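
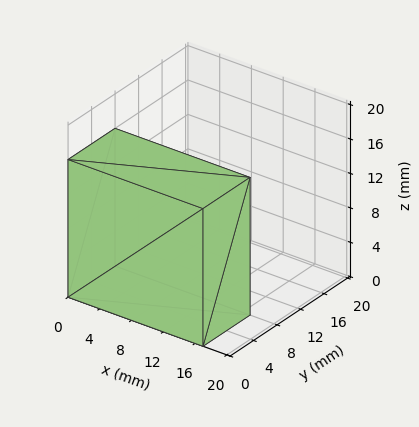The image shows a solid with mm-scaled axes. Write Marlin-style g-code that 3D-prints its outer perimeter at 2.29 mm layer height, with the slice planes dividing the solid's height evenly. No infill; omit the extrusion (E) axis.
Reading the render: the shape is a rectangular box, roughly 17 × 8 mm footprint and 16 mm tall (dimensions read to the nearest mm from the axis ticks). For the g-code, the solid's height is divided into equal slices at the stated Δz and each level perimeter traced with G1 moves after a G0 lift.

; perimeter-only toolpath
G21 ; units = mm
G90 ; absolute positioning
G28 ; home
; layer 1
G0 Z2.29
G0 X0.00 Y0.00
G1 X17.00 Y0.00
G1 X17.00 Y8.00
G1 X0.00 Y8.00
G1 X0.00 Y0.00
; layer 2
G0 Z4.57
G0 X0.00 Y0.00
G1 X17.00 Y0.00
G1 X17.00 Y8.00
G1 X0.00 Y8.00
G1 X0.00 Y0.00
; layer 3
G0 Z6.86
G0 X0.00 Y0.00
G1 X17.00 Y0.00
G1 X17.00 Y8.00
G1 X0.00 Y8.00
G1 X0.00 Y0.00
; layer 4
G0 Z9.14
G0 X0.00 Y0.00
G1 X17.00 Y0.00
G1 X17.00 Y8.00
G1 X0.00 Y8.00
G1 X0.00 Y0.00
; layer 5
G0 Z11.43
G0 X0.00 Y0.00
G1 X17.00 Y0.00
G1 X17.00 Y8.00
G1 X0.00 Y8.00
G1 X0.00 Y0.00
; layer 6
G0 Z13.71
G0 X0.00 Y0.00
G1 X17.00 Y0.00
G1 X17.00 Y8.00
G1 X0.00 Y8.00
G1 X0.00 Y0.00
; layer 7
G0 Z16.00
G0 X0.00 Y0.00
G1 X17.00 Y0.00
G1 X17.00 Y8.00
G1 X0.00 Y8.00
G1 X0.00 Y0.00
M2 ; end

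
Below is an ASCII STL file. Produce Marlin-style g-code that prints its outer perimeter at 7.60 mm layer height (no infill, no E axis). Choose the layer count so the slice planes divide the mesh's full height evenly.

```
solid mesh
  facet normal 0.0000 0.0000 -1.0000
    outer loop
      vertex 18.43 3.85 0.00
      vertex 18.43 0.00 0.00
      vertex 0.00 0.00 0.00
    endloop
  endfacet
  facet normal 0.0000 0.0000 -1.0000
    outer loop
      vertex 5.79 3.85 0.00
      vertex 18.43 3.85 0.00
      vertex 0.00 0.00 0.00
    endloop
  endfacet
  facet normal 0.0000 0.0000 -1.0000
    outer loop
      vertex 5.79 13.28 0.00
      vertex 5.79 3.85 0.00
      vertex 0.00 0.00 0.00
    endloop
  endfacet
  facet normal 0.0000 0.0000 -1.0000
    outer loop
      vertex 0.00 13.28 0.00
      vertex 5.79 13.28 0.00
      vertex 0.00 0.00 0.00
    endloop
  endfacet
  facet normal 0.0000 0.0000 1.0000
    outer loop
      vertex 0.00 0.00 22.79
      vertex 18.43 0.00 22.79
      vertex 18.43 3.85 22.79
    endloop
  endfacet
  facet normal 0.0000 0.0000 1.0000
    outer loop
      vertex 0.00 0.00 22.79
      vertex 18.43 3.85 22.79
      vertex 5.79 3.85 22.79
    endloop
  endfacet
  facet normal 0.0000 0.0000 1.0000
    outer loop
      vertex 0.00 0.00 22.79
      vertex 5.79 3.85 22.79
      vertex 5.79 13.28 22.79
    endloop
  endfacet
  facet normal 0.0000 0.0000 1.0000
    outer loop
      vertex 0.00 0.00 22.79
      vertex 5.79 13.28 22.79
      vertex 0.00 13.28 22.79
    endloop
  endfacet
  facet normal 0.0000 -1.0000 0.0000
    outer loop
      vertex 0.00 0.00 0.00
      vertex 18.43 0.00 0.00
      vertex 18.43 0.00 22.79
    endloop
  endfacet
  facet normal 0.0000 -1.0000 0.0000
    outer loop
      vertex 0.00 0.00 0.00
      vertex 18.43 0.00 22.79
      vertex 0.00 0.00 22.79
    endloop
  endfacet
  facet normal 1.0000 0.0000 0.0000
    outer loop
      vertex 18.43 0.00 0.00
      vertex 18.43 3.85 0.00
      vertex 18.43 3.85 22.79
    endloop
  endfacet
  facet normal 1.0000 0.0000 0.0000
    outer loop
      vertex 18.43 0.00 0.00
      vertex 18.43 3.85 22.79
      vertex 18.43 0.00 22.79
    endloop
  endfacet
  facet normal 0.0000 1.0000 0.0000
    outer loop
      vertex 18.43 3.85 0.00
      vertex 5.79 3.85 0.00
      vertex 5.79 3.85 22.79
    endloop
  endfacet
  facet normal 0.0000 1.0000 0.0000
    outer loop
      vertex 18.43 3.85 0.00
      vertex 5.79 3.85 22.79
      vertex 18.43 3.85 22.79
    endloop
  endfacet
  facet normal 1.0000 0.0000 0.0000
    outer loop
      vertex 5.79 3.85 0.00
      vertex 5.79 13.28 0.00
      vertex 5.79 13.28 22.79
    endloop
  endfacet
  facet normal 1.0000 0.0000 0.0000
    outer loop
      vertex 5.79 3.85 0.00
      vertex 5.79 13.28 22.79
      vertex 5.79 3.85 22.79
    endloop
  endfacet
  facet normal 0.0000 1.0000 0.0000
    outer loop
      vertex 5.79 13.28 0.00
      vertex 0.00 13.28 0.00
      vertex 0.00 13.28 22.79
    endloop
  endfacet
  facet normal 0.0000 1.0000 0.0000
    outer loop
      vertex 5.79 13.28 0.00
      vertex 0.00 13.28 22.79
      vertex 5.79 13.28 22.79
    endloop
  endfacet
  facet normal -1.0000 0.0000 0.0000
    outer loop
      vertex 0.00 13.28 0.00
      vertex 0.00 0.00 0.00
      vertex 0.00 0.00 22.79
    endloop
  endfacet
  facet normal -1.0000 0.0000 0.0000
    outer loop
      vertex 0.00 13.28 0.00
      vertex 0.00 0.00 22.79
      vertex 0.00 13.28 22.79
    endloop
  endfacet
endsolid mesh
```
; perimeter-only toolpath
G21 ; units = mm
G90 ; absolute positioning
G28 ; home
; layer 1
G0 Z7.60
G0 X0.00 Y0.00
G1 X18.43 Y0.00
G1 X18.43 Y3.85
G1 X5.79 Y3.85
G1 X5.79 Y13.28
G1 X0.00 Y13.28
G1 X0.00 Y0.00
; layer 2
G0 Z15.19
G0 X0.00 Y0.00
G1 X18.43 Y0.00
G1 X18.43 Y3.85
G1 X5.79 Y3.85
G1 X5.79 Y13.28
G1 X0.00 Y13.28
G1 X0.00 Y0.00
; layer 3
G0 Z22.79
G0 X0.00 Y0.00
G1 X18.43 Y0.00
G1 X18.43 Y3.85
G1 X5.79 Y3.85
G1 X5.79 Y13.28
G1 X0.00 Y13.28
G1 X0.00 Y0.00
M2 ; end

The solid is an L-shaped prism: outer 18.4 × 13.3 mm, arm thicknesses ≈ 3.85 mm (horizontal) and 5.79 mm (vertical), extruded 22.8 mm in z. Slicing at Δz = 7.60 mm — 3 equal slices spanning the solid's height, so layer i sits at z = i·h/3 — gives 3 non-empty perimeters. Each is a 6-segment closed polygon; G0 lifts to the layer z and rapids to the start vertex, then G1 traces the edges.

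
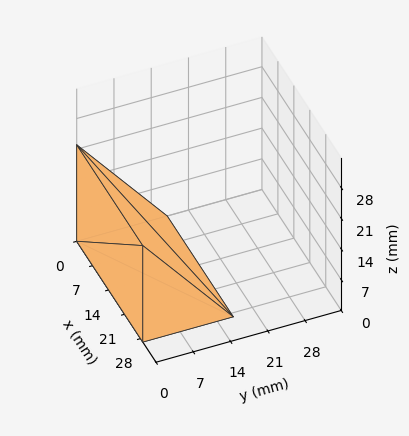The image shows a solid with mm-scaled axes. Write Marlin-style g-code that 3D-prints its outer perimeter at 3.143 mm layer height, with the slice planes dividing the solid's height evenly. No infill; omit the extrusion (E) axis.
Reading the render: the shape is a wedge (ramp): 29 × 17 mm base, rising to 22 mm along the y=0 edge and sloping linearly to z=0 at y=17 (dimensions read to the nearest mm from the axis ticks). For the g-code, the solid's height is divided into equal slices at the stated Δz and each level perimeter traced with G1 moves after a G0 lift.

; perimeter-only toolpath
G21 ; units = mm
G90 ; absolute positioning
G28 ; home
; layer 1
G0 Z3.143
G0 X0.000 Y0.000
G1 X29.000 Y0.000
G1 X29.000 Y14.571
G1 X0.000 Y14.571
G1 X0.000 Y0.000
; layer 2
G0 Z6.286
G0 X0.000 Y0.000
G1 X29.000 Y0.000
G1 X29.000 Y12.143
G1 X0.000 Y12.143
G1 X0.000 Y0.000
; layer 3
G0 Z9.429
G0 X0.000 Y0.000
G1 X29.000 Y0.000
G1 X29.000 Y9.714
G1 X0.000 Y9.714
G1 X0.000 Y0.000
; layer 4
G0 Z12.571
G0 X0.000 Y0.000
G1 X29.000 Y0.000
G1 X29.000 Y7.286
G1 X0.000 Y7.286
G1 X0.000 Y0.000
; layer 5
G0 Z15.714
G0 X0.000 Y0.000
G1 X29.000 Y0.000
G1 X29.000 Y4.857
G1 X0.000 Y4.857
G1 X0.000 Y0.000
; layer 6
G0 Z18.857
G0 X0.000 Y0.000
G1 X29.000 Y0.000
G1 X29.000 Y2.429
G1 X0.000 Y2.429
G1 X0.000 Y0.000
M2 ; end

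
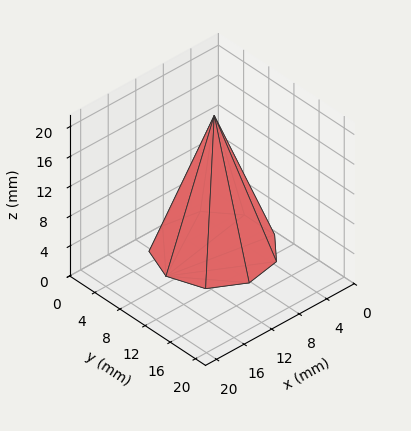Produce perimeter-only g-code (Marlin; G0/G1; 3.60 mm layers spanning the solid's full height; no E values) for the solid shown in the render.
Reading the render: the shape is a regular 9-sided pyramid, base circumscribed radius ≈ 7 mm, apex at z ≈ 18 mm (dimensions read to the nearest mm from the axis ticks). For the g-code, the solid's height is divided into equal slices at the stated Δz and each level perimeter traced with G1 moves after a G0 lift.

; perimeter-only toolpath
G21 ; units = mm
G90 ; absolute positioning
G28 ; home
; layer 1
G0 Z3.60
G0 X12.60 Y7.00
G1 X11.29 Y10.60
G1 X7.98 Y12.51
G1 X4.20 Y11.85
G1 X1.74 Y8.91
G1 X1.74 Y5.09
G1 X4.20 Y2.15
G1 X7.98 Y1.49
G1 X11.29 Y3.40
G1 X12.60 Y7.00
; layer 2
G0 Z7.20
G0 X11.20 Y7.00
G1 X10.22 Y9.70
G1 X7.73 Y11.13
G1 X4.90 Y10.64
G1 X3.05 Y8.43
G1 X3.05 Y5.57
G1 X4.90 Y3.36
G1 X7.73 Y2.87
G1 X10.22 Y4.30
G1 X11.20 Y7.00
; layer 3
G0 Z10.80
G0 X9.80 Y7.00
G1 X9.14 Y8.80
G1 X7.49 Y9.76
G1 X5.60 Y9.42
G1 X4.37 Y7.96
G1 X4.37 Y6.04
G1 X5.60 Y4.58
G1 X7.49 Y4.24
G1 X9.14 Y5.20
G1 X9.80 Y7.00
; layer 4
G0 Z14.40
G0 X8.40 Y7.00
G1 X8.07 Y7.90
G1 X7.24 Y8.38
G1 X6.30 Y8.21
G1 X5.68 Y7.48
G1 X5.68 Y6.52
G1 X6.30 Y5.79
G1 X7.24 Y5.62
G1 X8.07 Y6.10
G1 X8.40 Y7.00
M2 ; end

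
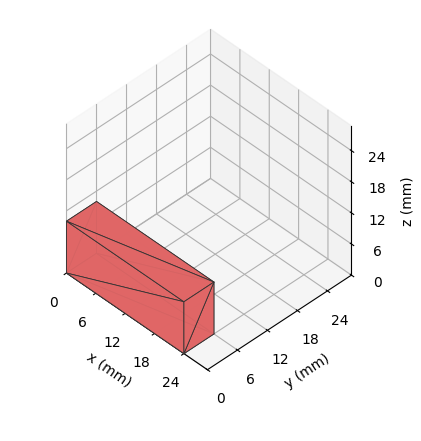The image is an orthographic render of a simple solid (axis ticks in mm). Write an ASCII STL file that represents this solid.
Reading the render: the shape is a rectangular box, roughly 24 × 6 mm footprint and 10 mm tall (dimensions read to the nearest mm from the axis ticks). For the STL, each face is triangulated and given an outward normal.

solid part
  facet normal 0.0000 0.0000 -1.0000
    outer loop
      vertex 24.0 6.0 0.0
      vertex 24.0 0.0 0.0
      vertex 0.0 0.0 0.0
    endloop
  endfacet
  facet normal 0.0000 0.0000 -1.0000
    outer loop
      vertex 0.0 6.0 0.0
      vertex 24.0 6.0 0.0
      vertex 0.0 0.0 0.0
    endloop
  endfacet
  facet normal 0.0000 0.0000 1.0000
    outer loop
      vertex 0.0 0.0 10.0
      vertex 24.0 0.0 10.0
      vertex 24.0 6.0 10.0
    endloop
  endfacet
  facet normal 0.0000 0.0000 1.0000
    outer loop
      vertex 0.0 0.0 10.0
      vertex 24.0 6.0 10.0
      vertex 0.0 6.0 10.0
    endloop
  endfacet
  facet normal 0.0000 -1.0000 0.0000
    outer loop
      vertex 0.0 0.0 0.0
      vertex 24.0 0.0 0.0
      vertex 24.0 0.0 10.0
    endloop
  endfacet
  facet normal 0.0000 -1.0000 0.0000
    outer loop
      vertex 0.0 0.0 0.0
      vertex 24.0 0.0 10.0
      vertex 0.0 0.0 10.0
    endloop
  endfacet
  facet normal 0.0000 1.0000 0.0000
    outer loop
      vertex 24.0 6.0 10.0
      vertex 24.0 6.0 0.0
      vertex 0.0 6.0 0.0
    endloop
  endfacet
  facet normal 0.0000 1.0000 0.0000
    outer loop
      vertex 0.0 6.0 10.0
      vertex 24.0 6.0 10.0
      vertex 0.0 6.0 0.0
    endloop
  endfacet
  facet normal -1.0000 0.0000 0.0000
    outer loop
      vertex 0.0 6.0 10.0
      vertex 0.0 6.0 0.0
      vertex 0.0 0.0 0.0
    endloop
  endfacet
  facet normal -1.0000 0.0000 0.0000
    outer loop
      vertex 0.0 0.0 10.0
      vertex 0.0 6.0 10.0
      vertex 0.0 0.0 0.0
    endloop
  endfacet
  facet normal 1.0000 0.0000 0.0000
    outer loop
      vertex 24.0 0.0 0.0
      vertex 24.0 6.0 0.0
      vertex 24.0 6.0 10.0
    endloop
  endfacet
  facet normal 1.0000 0.0000 0.0000
    outer loop
      vertex 24.0 0.0 0.0
      vertex 24.0 6.0 10.0
      vertex 24.0 0.0 10.0
    endloop
  endfacet
endsolid part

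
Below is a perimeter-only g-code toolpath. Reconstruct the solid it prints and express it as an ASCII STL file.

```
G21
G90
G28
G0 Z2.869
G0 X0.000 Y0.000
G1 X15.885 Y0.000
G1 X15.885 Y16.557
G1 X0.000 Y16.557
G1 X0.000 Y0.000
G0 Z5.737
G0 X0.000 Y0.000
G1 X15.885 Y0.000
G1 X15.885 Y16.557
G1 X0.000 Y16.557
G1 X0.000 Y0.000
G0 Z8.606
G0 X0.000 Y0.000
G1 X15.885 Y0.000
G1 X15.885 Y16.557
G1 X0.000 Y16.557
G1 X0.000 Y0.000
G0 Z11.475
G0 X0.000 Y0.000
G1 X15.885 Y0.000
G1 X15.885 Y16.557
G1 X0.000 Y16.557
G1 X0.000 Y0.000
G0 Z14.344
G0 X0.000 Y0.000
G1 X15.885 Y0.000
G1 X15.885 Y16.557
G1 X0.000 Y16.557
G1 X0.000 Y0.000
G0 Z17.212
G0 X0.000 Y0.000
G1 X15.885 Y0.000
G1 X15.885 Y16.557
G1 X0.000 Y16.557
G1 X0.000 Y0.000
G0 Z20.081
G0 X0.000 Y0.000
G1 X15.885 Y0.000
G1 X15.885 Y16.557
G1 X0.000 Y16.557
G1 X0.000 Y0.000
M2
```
solid part
  facet normal 0.0000 0.0000 -1.0000
    outer loop
      vertex 15.885 16.557 0.000
      vertex 15.885 0.000 0.000
      vertex 0.000 0.000 0.000
    endloop
  endfacet
  facet normal 0.0000 0.0000 -1.0000
    outer loop
      vertex 0.000 16.557 0.000
      vertex 15.885 16.557 0.000
      vertex 0.000 0.000 0.000
    endloop
  endfacet
  facet normal 0.0000 0.0000 1.0000
    outer loop
      vertex 0.000 0.000 20.081
      vertex 15.885 0.000 20.081
      vertex 15.885 16.557 20.081
    endloop
  endfacet
  facet normal 0.0000 0.0000 1.0000
    outer loop
      vertex 0.000 0.000 20.081
      vertex 15.885 16.557 20.081
      vertex 0.000 16.557 20.081
    endloop
  endfacet
  facet normal 0.0000 -1.0000 0.0000
    outer loop
      vertex 0.000 0.000 0.000
      vertex 15.885 0.000 0.000
      vertex 15.885 0.000 20.081
    endloop
  endfacet
  facet normal 0.0000 -1.0000 0.0000
    outer loop
      vertex 0.000 0.000 0.000
      vertex 15.885 0.000 20.081
      vertex 0.000 0.000 20.081
    endloop
  endfacet
  facet normal 0.0000 1.0000 0.0000
    outer loop
      vertex 15.885 16.557 20.081
      vertex 15.885 16.557 0.000
      vertex 0.000 16.557 0.000
    endloop
  endfacet
  facet normal 0.0000 1.0000 0.0000
    outer loop
      vertex 0.000 16.557 20.081
      vertex 15.885 16.557 20.081
      vertex 0.000 16.557 0.000
    endloop
  endfacet
  facet normal -1.0000 0.0000 0.0000
    outer loop
      vertex 0.000 16.557 20.081
      vertex 0.000 16.557 0.000
      vertex 0.000 0.000 0.000
    endloop
  endfacet
  facet normal -1.0000 0.0000 0.0000
    outer loop
      vertex 0.000 0.000 20.081
      vertex 0.000 16.557 20.081
      vertex 0.000 0.000 0.000
    endloop
  endfacet
  facet normal 1.0000 0.0000 0.0000
    outer loop
      vertex 15.885 0.000 0.000
      vertex 15.885 16.557 0.000
      vertex 15.885 16.557 20.081
    endloop
  endfacet
  facet normal 1.0000 0.0000 0.0000
    outer loop
      vertex 15.885 0.000 0.000
      vertex 15.885 16.557 20.081
      vertex 15.885 0.000 20.081
    endloop
  endfacet
endsolid part

The G0 Z moves step by Δz≈2.869 mm. Every layer's G1 loop is the same polygon, so the solid is a straight extrusion of it from z=0 to z≈20.1. Closing with flat bottom and top caps and triangulating gives 12 facets — a rectangular box, roughly 15.9 × 16.6 mm footprint and 20.1 mm tall.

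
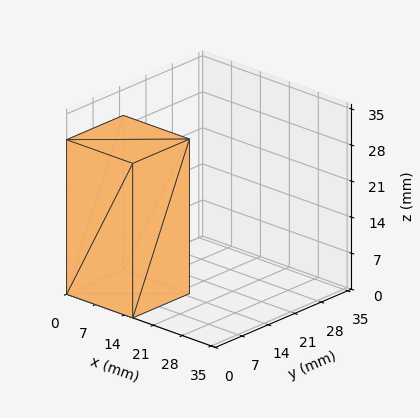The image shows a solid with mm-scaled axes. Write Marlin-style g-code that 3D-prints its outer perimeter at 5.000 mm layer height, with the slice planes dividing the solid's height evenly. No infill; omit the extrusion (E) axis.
Reading the render: the shape is a rectangular box, roughly 16 × 15 mm footprint and 30 mm tall (dimensions read to the nearest mm from the axis ticks). For the g-code, the solid's height is divided into equal slices at the stated Δz and each level perimeter traced with G1 moves after a G0 lift.

; perimeter-only toolpath
G21 ; units = mm
G90 ; absolute positioning
G28 ; home
; layer 1
G0 Z5.000
G0 X0.000 Y0.000
G1 X16.000 Y0.000
G1 X16.000 Y15.000
G1 X0.000 Y15.000
G1 X0.000 Y0.000
; layer 2
G0 Z10.000
G0 X0.000 Y0.000
G1 X16.000 Y0.000
G1 X16.000 Y15.000
G1 X0.000 Y15.000
G1 X0.000 Y0.000
; layer 3
G0 Z15.000
G0 X0.000 Y0.000
G1 X16.000 Y0.000
G1 X16.000 Y15.000
G1 X0.000 Y15.000
G1 X0.000 Y0.000
; layer 4
G0 Z20.000
G0 X0.000 Y0.000
G1 X16.000 Y0.000
G1 X16.000 Y15.000
G1 X0.000 Y15.000
G1 X0.000 Y0.000
; layer 5
G0 Z25.000
G0 X0.000 Y0.000
G1 X16.000 Y0.000
G1 X16.000 Y15.000
G1 X0.000 Y15.000
G1 X0.000 Y0.000
; layer 6
G0 Z30.000
G0 X0.000 Y0.000
G1 X16.000 Y0.000
G1 X16.000 Y15.000
G1 X0.000 Y15.000
G1 X0.000 Y0.000
M2 ; end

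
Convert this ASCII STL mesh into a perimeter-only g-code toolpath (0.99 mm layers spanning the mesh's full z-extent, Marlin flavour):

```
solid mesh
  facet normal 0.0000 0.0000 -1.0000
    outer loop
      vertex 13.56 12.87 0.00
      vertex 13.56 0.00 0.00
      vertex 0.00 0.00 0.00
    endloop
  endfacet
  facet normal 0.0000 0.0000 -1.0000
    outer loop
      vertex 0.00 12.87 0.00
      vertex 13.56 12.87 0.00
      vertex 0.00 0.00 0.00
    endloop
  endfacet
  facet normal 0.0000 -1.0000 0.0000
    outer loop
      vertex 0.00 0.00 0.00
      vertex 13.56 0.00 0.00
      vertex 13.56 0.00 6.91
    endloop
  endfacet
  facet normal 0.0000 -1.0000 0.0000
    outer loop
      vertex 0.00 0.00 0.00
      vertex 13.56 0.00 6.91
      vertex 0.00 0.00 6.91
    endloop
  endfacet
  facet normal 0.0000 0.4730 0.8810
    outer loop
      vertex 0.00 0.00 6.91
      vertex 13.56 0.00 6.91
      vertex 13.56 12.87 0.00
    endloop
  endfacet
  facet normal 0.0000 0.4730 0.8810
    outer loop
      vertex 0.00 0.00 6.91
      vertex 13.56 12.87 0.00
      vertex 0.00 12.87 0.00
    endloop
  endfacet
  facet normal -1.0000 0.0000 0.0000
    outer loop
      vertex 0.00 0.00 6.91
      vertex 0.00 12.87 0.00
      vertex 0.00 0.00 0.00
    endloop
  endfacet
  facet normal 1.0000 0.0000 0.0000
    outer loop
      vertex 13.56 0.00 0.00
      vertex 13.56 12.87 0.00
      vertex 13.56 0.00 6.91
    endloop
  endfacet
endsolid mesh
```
; perimeter-only toolpath
G21 ; units = mm
G90 ; absolute positioning
G28 ; home
; layer 1
G0 Z0.99
G0 X0.00 Y0.00
G1 X13.56 Y0.00
G1 X13.56 Y11.03
G1 X0.00 Y11.03
G1 X0.00 Y0.00
; layer 2
G0 Z1.97
G0 X0.00 Y0.00
G1 X13.56 Y0.00
G1 X13.56 Y9.19
G1 X0.00 Y9.19
G1 X0.00 Y0.00
; layer 3
G0 Z2.96
G0 X0.00 Y0.00
G1 X13.56 Y0.00
G1 X13.56 Y7.35
G1 X0.00 Y7.35
G1 X0.00 Y0.00
; layer 4
G0 Z3.95
G0 X0.00 Y0.00
G1 X13.56 Y0.00
G1 X13.56 Y5.52
G1 X0.00 Y5.52
G1 X0.00 Y0.00
; layer 5
G0 Z4.94
G0 X0.00 Y0.00
G1 X13.56 Y0.00
G1 X13.56 Y3.68
G1 X0.00 Y3.68
G1 X0.00 Y0.00
; layer 6
G0 Z5.92
G0 X0.00 Y0.00
G1 X13.56 Y0.00
G1 X13.56 Y1.84
G1 X0.00 Y1.84
G1 X0.00 Y0.00
M2 ; end

The solid is a wedge (ramp): 13.6 × 12.9 mm base, rising to 6.91 mm along the y=0 edge and sloping linearly to z=0 at y=12.9. Slicing at Δz = 0.99 mm — 7 equal slices spanning the solid's height, so layer i sits at z = i·h/7 — gives 6 non-empty perimeters. Each is a 4-segment closed polygon; G0 lifts to the layer z and rapids to the start vertex, then G1 traces the edges. The cross-section shrinks linearly with z (the slice at the apex is degenerate and omitted).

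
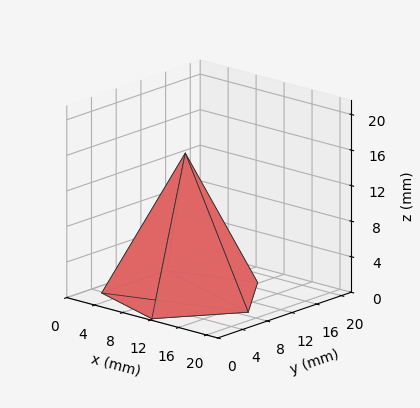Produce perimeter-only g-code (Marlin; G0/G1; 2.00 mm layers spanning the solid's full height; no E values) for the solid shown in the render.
Reading the render: the shape is a regular 5-sided pyramid, base circumscribed radius ≈ 9 mm, apex at z ≈ 16 mm (dimensions read to the nearest mm from the axis ticks). For the g-code, the solid's height is divided into equal slices at the stated Δz and each level perimeter traced with G1 moves after a G0 lift.

; perimeter-only toolpath
G21 ; units = mm
G90 ; absolute positioning
G28 ; home
; layer 1
G0 Z2.00
G0 X16.88 Y9.00
G1 X11.43 Y16.49
G1 X2.63 Y13.63
G1 X2.63 Y4.37
G1 X11.43 Y1.51
G1 X16.88 Y9.00
; layer 2
G0 Z4.00
G0 X15.75 Y9.00
G1 X11.08 Y15.42
G1 X3.54 Y12.97
G1 X3.54 Y5.03
G1 X11.08 Y2.58
G1 X15.75 Y9.00
; layer 3
G0 Z6.00
G0 X14.62 Y9.00
G1 X10.74 Y14.35
G1 X4.45 Y12.31
G1 X4.45 Y5.69
G1 X10.74 Y3.65
G1 X14.62 Y9.00
; layer 4
G0 Z8.00
G0 X13.50 Y9.00
G1 X10.39 Y13.28
G1 X5.36 Y11.64
G1 X5.36 Y6.36
G1 X10.39 Y4.72
G1 X13.50 Y9.00
; layer 5
G0 Z10.00
G0 X12.38 Y9.00
G1 X10.04 Y12.21
G1 X6.27 Y10.98
G1 X6.27 Y7.02
G1 X10.04 Y5.79
G1 X12.38 Y9.00
; layer 6
G0 Z12.00
G0 X11.25 Y9.00
G1 X9.70 Y11.14
G1 X7.18 Y10.32
G1 X7.18 Y7.68
G1 X9.70 Y6.86
G1 X11.25 Y9.00
; layer 7
G0 Z14.00
G0 X10.12 Y9.00
G1 X9.35 Y10.07
G1 X8.09 Y9.66
G1 X8.09 Y8.34
G1 X9.35 Y7.93
G1 X10.12 Y9.00
M2 ; end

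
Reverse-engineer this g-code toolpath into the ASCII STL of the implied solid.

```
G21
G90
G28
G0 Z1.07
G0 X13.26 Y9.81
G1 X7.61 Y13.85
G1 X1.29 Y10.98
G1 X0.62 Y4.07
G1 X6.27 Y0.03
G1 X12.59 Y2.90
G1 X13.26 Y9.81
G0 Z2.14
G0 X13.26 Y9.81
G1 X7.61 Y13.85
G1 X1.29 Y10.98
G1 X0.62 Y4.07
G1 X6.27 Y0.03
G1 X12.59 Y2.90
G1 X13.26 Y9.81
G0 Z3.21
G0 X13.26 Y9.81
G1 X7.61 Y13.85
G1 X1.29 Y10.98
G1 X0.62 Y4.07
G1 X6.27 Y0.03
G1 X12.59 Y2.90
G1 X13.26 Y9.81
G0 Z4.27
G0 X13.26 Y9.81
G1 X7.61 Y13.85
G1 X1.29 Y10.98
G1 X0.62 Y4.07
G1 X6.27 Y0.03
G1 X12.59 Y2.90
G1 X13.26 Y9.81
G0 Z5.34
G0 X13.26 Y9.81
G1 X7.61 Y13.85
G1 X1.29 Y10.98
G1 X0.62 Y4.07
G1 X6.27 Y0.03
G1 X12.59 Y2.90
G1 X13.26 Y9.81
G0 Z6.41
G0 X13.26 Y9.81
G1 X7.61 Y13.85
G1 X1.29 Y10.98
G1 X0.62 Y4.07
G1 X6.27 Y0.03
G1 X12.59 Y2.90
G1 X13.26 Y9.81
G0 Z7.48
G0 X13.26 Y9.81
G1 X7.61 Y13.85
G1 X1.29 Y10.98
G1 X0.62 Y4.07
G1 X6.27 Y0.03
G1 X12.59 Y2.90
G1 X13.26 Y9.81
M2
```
solid part
  facet normal 0.0000 0.0000 -1.0000
    outer loop
      vertex 1.29 10.98 0.00
      vertex 7.61 13.85 0.00
      vertex 13.26 9.81 0.00
    endloop
  endfacet
  facet normal 0.0000 0.0000 -1.0000
    outer loop
      vertex 0.62 4.07 0.00
      vertex 1.29 10.98 0.00
      vertex 13.26 9.81 0.00
    endloop
  endfacet
  facet normal 0.0000 0.0000 -1.0000
    outer loop
      vertex 6.27 0.03 0.00
      vertex 0.62 4.07 0.00
      vertex 13.26 9.81 0.00
    endloop
  endfacet
  facet normal 0.0000 0.0000 -1.0000
    outer loop
      vertex 12.59 2.90 0.00
      vertex 6.27 0.03 0.00
      vertex 13.26 9.81 0.00
    endloop
  endfacet
  facet normal 0.0000 0.0000 1.0000
    outer loop
      vertex 13.26 9.81 7.48
      vertex 7.61 13.85 7.48
      vertex 1.29 10.98 7.48
    endloop
  endfacet
  facet normal 0.0000 0.0000 1.0000
    outer loop
      vertex 13.26 9.81 7.48
      vertex 1.29 10.98 7.48
      vertex 0.62 4.07 7.48
    endloop
  endfacet
  facet normal 0.0000 0.0000 1.0000
    outer loop
      vertex 13.26 9.81 7.48
      vertex 0.62 4.07 7.48
      vertex 6.27 0.03 7.48
    endloop
  endfacet
  facet normal 0.0000 0.0000 1.0000
    outer loop
      vertex 13.26 9.81 7.48
      vertex 6.27 0.03 7.48
      vertex 12.59 2.90 7.48
    endloop
  endfacet
  facet normal 0.5816 0.8134 0.0000
    outer loop
      vertex 13.26 9.81 0.00
      vertex 7.61 13.85 0.00
      vertex 7.61 13.85 7.48
    endloop
  endfacet
  facet normal 0.5816 0.8134 0.0000
    outer loop
      vertex 13.26 9.81 0.00
      vertex 7.61 13.85 7.48
      vertex 13.26 9.81 7.48
    endloop
  endfacet
  facet normal -0.4135 0.9105 0.0000
    outer loop
      vertex 7.61 13.85 0.00
      vertex 1.29 10.98 0.00
      vertex 1.29 10.98 7.48
    endloop
  endfacet
  facet normal -0.4135 0.9105 0.0000
    outer loop
      vertex 7.61 13.85 0.00
      vertex 1.29 10.98 7.48
      vertex 7.61 13.85 7.48
    endloop
  endfacet
  facet normal -0.9953 0.0965 0.0000
    outer loop
      vertex 1.29 10.98 0.00
      vertex 0.62 4.07 0.00
      vertex 0.62 4.07 7.48
    endloop
  endfacet
  facet normal -0.9953 0.0965 0.0000
    outer loop
      vertex 1.29 10.98 0.00
      vertex 0.62 4.07 7.48
      vertex 1.29 10.98 7.48
    endloop
  endfacet
  facet normal -0.5816 -0.8134 0.0000
    outer loop
      vertex 0.62 4.07 0.00
      vertex 6.27 0.03 0.00
      vertex 6.27 0.03 7.48
    endloop
  endfacet
  facet normal -0.5816 -0.8134 0.0000
    outer loop
      vertex 0.62 4.07 0.00
      vertex 6.27 0.03 7.48
      vertex 0.62 4.07 7.48
    endloop
  endfacet
  facet normal 0.4135 -0.9105 0.0000
    outer loop
      vertex 6.27 0.03 0.00
      vertex 12.59 2.90 0.00
      vertex 12.59 2.90 7.48
    endloop
  endfacet
  facet normal 0.4135 -0.9105 0.0000
    outer loop
      vertex 6.27 0.03 0.00
      vertex 12.59 2.90 7.48
      vertex 6.27 0.03 7.48
    endloop
  endfacet
  facet normal 0.9953 -0.0965 0.0000
    outer loop
      vertex 12.59 2.90 0.00
      vertex 13.26 9.81 0.00
      vertex 13.26 9.81 7.48
    endloop
  endfacet
  facet normal 0.9953 -0.0965 0.0000
    outer loop
      vertex 12.59 2.90 0.00
      vertex 13.26 9.81 7.48
      vertex 12.59 2.90 7.48
    endloop
  endfacet
endsolid part

The G0 Z moves step by Δz≈1.07 mm. Every layer's G1 loop is the same polygon, so the solid is a straight extrusion of it from z=0 to z≈7.48. Closing with flat bottom and top caps and triangulating gives 20 facets — a regular 6-sided prism (a cylinder approximated with 6 flat sides), circumscribed radius ≈ 6.94 mm, height ≈ 7.48 mm.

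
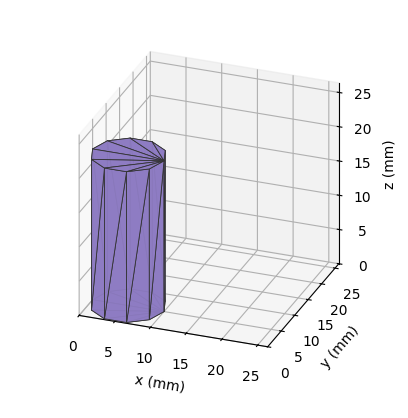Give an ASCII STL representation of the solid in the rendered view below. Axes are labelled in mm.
Reading the render: the shape is a regular 10-sided prism (a cylinder approximated with 10 flat sides), circumscribed radius ≈ 5 mm, height ≈ 22 mm (dimensions read to the nearest mm from the axis ticks). For the STL, each face is triangulated and given an outward normal.

solid part
  facet normal 0.0000 0.0000 -1.0000
    outer loop
      vertex 6.55 9.76 0.00
      vertex 9.05 7.94 0.00
      vertex 10.00 5.00 0.00
    endloop
  endfacet
  facet normal 0.0000 0.0000 -1.0000
    outer loop
      vertex 3.45 9.76 0.00
      vertex 6.55 9.76 0.00
      vertex 10.00 5.00 0.00
    endloop
  endfacet
  facet normal 0.0000 0.0000 -1.0000
    outer loop
      vertex 0.95 7.94 0.00
      vertex 3.45 9.76 0.00
      vertex 10.00 5.00 0.00
    endloop
  endfacet
  facet normal 0.0000 0.0000 -1.0000
    outer loop
      vertex 0.00 5.00 0.00
      vertex 0.95 7.94 0.00
      vertex 10.00 5.00 0.00
    endloop
  endfacet
  facet normal 0.0000 0.0000 -1.0000
    outer loop
      vertex 0.95 2.06 0.00
      vertex 0.00 5.00 0.00
      vertex 10.00 5.00 0.00
    endloop
  endfacet
  facet normal 0.0000 0.0000 -1.0000
    outer loop
      vertex 3.45 0.24 0.00
      vertex 0.95 2.06 0.00
      vertex 10.00 5.00 0.00
    endloop
  endfacet
  facet normal 0.0000 0.0000 -1.0000
    outer loop
      vertex 6.55 0.24 0.00
      vertex 3.45 0.24 0.00
      vertex 10.00 5.00 0.00
    endloop
  endfacet
  facet normal 0.0000 0.0000 -1.0000
    outer loop
      vertex 9.05 2.06 0.00
      vertex 6.55 0.24 0.00
      vertex 10.00 5.00 0.00
    endloop
  endfacet
  facet normal 0.0000 0.0000 1.0000
    outer loop
      vertex 10.00 5.00 22.00
      vertex 9.05 7.94 22.00
      vertex 6.55 9.76 22.00
    endloop
  endfacet
  facet normal 0.0000 0.0000 1.0000
    outer loop
      vertex 10.00 5.00 22.00
      vertex 6.55 9.76 22.00
      vertex 3.45 9.76 22.00
    endloop
  endfacet
  facet normal 0.0000 0.0000 1.0000
    outer loop
      vertex 10.00 5.00 22.00
      vertex 3.45 9.76 22.00
      vertex 0.95 7.94 22.00
    endloop
  endfacet
  facet normal 0.0000 0.0000 1.0000
    outer loop
      vertex 10.00 5.00 22.00
      vertex 0.95 7.94 22.00
      vertex 0.00 5.00 22.00
    endloop
  endfacet
  facet normal 0.0000 0.0000 1.0000
    outer loop
      vertex 10.00 5.00 22.00
      vertex 0.00 5.00 22.00
      vertex 0.95 2.06 22.00
    endloop
  endfacet
  facet normal 0.0000 0.0000 1.0000
    outer loop
      vertex 10.00 5.00 22.00
      vertex 0.95 2.06 22.00
      vertex 3.45 0.24 22.00
    endloop
  endfacet
  facet normal 0.0000 0.0000 1.0000
    outer loop
      vertex 10.00 5.00 22.00
      vertex 3.45 0.24 22.00
      vertex 6.55 0.24 22.00
    endloop
  endfacet
  facet normal 0.0000 0.0000 1.0000
    outer loop
      vertex 10.00 5.00 22.00
      vertex 6.55 0.24 22.00
      vertex 9.05 2.06 22.00
    endloop
  endfacet
  facet normal 0.9516 0.3075 0.0000
    outer loop
      vertex 10.00 5.00 0.00
      vertex 9.05 7.94 0.00
      vertex 9.05 7.94 22.00
    endloop
  endfacet
  facet normal 0.9516 0.3075 0.0000
    outer loop
      vertex 10.00 5.00 0.00
      vertex 9.05 7.94 22.00
      vertex 10.00 5.00 22.00
    endloop
  endfacet
  facet normal 0.5886 0.8085 0.0000
    outer loop
      vertex 9.05 7.94 0.00
      vertex 6.55 9.76 0.00
      vertex 6.55 9.76 22.00
    endloop
  endfacet
  facet normal 0.5886 0.8085 0.0000
    outer loop
      vertex 9.05 7.94 0.00
      vertex 6.55 9.76 22.00
      vertex 9.05 7.94 22.00
    endloop
  endfacet
  facet normal 0.0000 1.0000 0.0000
    outer loop
      vertex 6.55 9.76 0.00
      vertex 3.45 9.76 0.00
      vertex 3.45 9.76 22.00
    endloop
  endfacet
  facet normal 0.0000 1.0000 0.0000
    outer loop
      vertex 6.55 9.76 0.00
      vertex 3.45 9.76 22.00
      vertex 6.55 9.76 22.00
    endloop
  endfacet
  facet normal -0.5886 0.8085 0.0000
    outer loop
      vertex 3.45 9.76 0.00
      vertex 0.95 7.94 0.00
      vertex 0.95 7.94 22.00
    endloop
  endfacet
  facet normal -0.5886 0.8085 0.0000
    outer loop
      vertex 3.45 9.76 0.00
      vertex 0.95 7.94 22.00
      vertex 3.45 9.76 22.00
    endloop
  endfacet
  facet normal -0.9516 0.3075 0.0000
    outer loop
      vertex 0.95 7.94 0.00
      vertex 0.00 5.00 0.00
      vertex 0.00 5.00 22.00
    endloop
  endfacet
  facet normal -0.9516 0.3075 0.0000
    outer loop
      vertex 0.95 7.94 0.00
      vertex 0.00 5.00 22.00
      vertex 0.95 7.94 22.00
    endloop
  endfacet
  facet normal -0.9516 -0.3075 0.0000
    outer loop
      vertex 0.00 5.00 0.00
      vertex 0.95 2.06 0.00
      vertex 0.95 2.06 22.00
    endloop
  endfacet
  facet normal -0.9516 -0.3075 0.0000
    outer loop
      vertex 0.00 5.00 0.00
      vertex 0.95 2.06 22.00
      vertex 0.00 5.00 22.00
    endloop
  endfacet
  facet normal -0.5886 -0.8085 0.0000
    outer loop
      vertex 0.95 2.06 0.00
      vertex 3.45 0.24 0.00
      vertex 3.45 0.24 22.00
    endloop
  endfacet
  facet normal -0.5886 -0.8085 0.0000
    outer loop
      vertex 0.95 2.06 0.00
      vertex 3.45 0.24 22.00
      vertex 0.95 2.06 22.00
    endloop
  endfacet
  facet normal 0.0000 -1.0000 0.0000
    outer loop
      vertex 3.45 0.24 0.00
      vertex 6.55 0.24 0.00
      vertex 6.55 0.24 22.00
    endloop
  endfacet
  facet normal 0.0000 -1.0000 0.0000
    outer loop
      vertex 3.45 0.24 0.00
      vertex 6.55 0.24 22.00
      vertex 3.45 0.24 22.00
    endloop
  endfacet
  facet normal 0.5886 -0.8085 0.0000
    outer loop
      vertex 6.55 0.24 0.00
      vertex 9.05 2.06 0.00
      vertex 9.05 2.06 22.00
    endloop
  endfacet
  facet normal 0.5886 -0.8085 0.0000
    outer loop
      vertex 6.55 0.24 0.00
      vertex 9.05 2.06 22.00
      vertex 6.55 0.24 22.00
    endloop
  endfacet
  facet normal 0.9516 -0.3075 0.0000
    outer loop
      vertex 9.05 2.06 0.00
      vertex 10.00 5.00 0.00
      vertex 10.00 5.00 22.00
    endloop
  endfacet
  facet normal 0.9516 -0.3075 0.0000
    outer loop
      vertex 9.05 2.06 0.00
      vertex 10.00 5.00 22.00
      vertex 9.05 2.06 22.00
    endloop
  endfacet
endsolid part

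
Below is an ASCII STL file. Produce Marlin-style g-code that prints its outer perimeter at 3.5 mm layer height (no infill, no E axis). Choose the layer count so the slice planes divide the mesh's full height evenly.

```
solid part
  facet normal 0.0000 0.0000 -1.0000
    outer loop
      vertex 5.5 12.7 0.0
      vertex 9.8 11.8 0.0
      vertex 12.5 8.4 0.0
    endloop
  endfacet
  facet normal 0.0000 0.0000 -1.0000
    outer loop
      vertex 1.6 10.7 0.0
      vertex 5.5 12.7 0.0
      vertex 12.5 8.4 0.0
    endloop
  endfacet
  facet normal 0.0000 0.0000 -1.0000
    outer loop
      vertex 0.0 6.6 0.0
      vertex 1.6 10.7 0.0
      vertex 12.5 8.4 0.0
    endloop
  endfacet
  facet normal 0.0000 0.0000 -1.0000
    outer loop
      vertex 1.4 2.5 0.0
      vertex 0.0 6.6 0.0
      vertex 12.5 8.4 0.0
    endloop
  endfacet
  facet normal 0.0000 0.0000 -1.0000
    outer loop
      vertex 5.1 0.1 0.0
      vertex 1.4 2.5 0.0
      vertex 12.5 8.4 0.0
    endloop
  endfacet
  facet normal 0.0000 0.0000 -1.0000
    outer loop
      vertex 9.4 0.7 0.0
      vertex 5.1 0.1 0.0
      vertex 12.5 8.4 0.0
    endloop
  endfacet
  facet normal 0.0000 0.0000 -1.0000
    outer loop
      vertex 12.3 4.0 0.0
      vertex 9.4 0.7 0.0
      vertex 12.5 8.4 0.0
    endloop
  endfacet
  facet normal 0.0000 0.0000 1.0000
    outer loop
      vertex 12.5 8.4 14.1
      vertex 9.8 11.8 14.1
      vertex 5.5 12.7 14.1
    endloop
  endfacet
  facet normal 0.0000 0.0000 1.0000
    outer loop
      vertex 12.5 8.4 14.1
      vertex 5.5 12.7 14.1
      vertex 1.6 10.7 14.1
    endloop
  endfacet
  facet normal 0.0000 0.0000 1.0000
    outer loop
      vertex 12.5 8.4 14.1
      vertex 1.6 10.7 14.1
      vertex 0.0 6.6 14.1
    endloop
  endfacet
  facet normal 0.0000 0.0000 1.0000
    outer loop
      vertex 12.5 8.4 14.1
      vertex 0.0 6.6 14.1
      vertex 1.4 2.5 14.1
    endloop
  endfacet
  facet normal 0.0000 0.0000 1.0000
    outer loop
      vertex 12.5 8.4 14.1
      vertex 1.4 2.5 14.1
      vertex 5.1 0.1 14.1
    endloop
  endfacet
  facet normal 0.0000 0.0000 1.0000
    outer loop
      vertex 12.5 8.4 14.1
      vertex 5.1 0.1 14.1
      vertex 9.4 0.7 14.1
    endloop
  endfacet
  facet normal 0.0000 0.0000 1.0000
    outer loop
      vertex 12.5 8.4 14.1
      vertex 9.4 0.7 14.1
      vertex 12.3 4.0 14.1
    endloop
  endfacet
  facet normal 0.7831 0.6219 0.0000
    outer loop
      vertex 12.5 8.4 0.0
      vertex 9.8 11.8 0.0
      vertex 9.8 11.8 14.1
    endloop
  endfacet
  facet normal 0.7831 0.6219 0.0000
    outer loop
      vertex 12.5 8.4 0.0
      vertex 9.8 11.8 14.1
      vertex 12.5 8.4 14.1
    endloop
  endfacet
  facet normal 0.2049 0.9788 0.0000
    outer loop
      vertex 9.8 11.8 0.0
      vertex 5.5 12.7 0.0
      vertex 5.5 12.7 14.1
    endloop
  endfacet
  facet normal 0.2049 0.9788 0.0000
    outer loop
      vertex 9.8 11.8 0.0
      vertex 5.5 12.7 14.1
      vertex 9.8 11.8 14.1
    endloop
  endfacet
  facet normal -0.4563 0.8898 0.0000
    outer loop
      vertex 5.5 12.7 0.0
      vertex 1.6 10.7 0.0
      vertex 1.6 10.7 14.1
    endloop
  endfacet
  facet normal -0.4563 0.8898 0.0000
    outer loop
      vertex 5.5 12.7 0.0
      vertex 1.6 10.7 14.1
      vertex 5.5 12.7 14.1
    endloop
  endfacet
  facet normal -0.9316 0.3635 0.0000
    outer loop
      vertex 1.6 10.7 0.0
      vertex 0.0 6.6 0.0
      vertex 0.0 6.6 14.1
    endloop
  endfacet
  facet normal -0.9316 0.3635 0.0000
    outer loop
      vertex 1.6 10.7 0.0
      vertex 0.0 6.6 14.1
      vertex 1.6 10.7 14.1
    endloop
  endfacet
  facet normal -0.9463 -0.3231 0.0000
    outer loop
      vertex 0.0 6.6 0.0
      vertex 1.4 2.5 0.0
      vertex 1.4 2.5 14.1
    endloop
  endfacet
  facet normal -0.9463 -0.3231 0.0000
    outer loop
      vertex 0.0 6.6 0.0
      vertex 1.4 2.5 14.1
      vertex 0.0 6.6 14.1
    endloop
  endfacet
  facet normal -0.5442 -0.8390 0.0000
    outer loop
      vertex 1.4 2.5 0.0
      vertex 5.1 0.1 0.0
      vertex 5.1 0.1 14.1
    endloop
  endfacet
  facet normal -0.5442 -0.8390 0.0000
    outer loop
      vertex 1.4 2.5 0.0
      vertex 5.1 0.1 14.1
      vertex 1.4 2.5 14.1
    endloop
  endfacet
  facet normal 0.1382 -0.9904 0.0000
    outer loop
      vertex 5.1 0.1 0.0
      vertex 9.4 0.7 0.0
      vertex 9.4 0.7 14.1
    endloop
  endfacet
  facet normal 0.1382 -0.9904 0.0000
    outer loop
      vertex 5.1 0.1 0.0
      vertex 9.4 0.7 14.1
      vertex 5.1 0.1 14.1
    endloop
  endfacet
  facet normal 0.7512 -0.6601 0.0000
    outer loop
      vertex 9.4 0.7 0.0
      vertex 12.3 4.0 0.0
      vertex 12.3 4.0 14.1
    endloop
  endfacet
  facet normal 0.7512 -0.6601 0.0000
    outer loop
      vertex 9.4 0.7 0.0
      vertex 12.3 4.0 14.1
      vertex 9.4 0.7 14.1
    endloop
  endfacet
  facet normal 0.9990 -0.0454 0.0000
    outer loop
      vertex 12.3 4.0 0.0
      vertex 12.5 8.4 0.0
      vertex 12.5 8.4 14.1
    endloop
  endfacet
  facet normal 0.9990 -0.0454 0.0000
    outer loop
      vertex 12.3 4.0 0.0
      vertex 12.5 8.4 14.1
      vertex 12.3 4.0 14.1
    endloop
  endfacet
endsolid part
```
; perimeter-only toolpath
G21 ; units = mm
G90 ; absolute positioning
G28 ; home
; layer 1
G0 Z3.5
G0 X12.5 Y8.4
G1 X9.8 Y11.8
G1 X5.5 Y12.7
G1 X1.6 Y10.7
G1 X0.0 Y6.6
G1 X1.4 Y2.5
G1 X5.1 Y0.1
G1 X9.4 Y0.7
G1 X12.3 Y4.0
G1 X12.5 Y8.4
; layer 2
G0 Z7.0
G0 X12.5 Y8.4
G1 X9.8 Y11.8
G1 X5.5 Y12.7
G1 X1.6 Y10.7
G1 X0.0 Y6.6
G1 X1.4 Y2.5
G1 X5.1 Y0.1
G1 X9.4 Y0.7
G1 X12.3 Y4.0
G1 X12.5 Y8.4
; layer 3
G0 Z10.6
G0 X12.5 Y8.4
G1 X9.8 Y11.8
G1 X5.5 Y12.7
G1 X1.6 Y10.7
G1 X0.0 Y6.6
G1 X1.4 Y2.5
G1 X5.1 Y0.1
G1 X9.4 Y0.7
G1 X12.3 Y4.0
G1 X12.5 Y8.4
; layer 4
G0 Z14.1
G0 X12.5 Y8.4
G1 X9.8 Y11.8
G1 X5.5 Y12.7
G1 X1.6 Y10.7
G1 X0.0 Y6.6
G1 X1.4 Y2.5
G1 X5.1 Y0.1
G1 X9.4 Y0.7
G1 X12.3 Y4.0
G1 X12.5 Y8.4
M2 ; end

The solid is a regular 9-sided prism (a cylinder approximated with 9 flat sides), circumscribed radius ≈ 6.4 mm, height ≈ 14.1 mm. Slicing at Δz = 3.5 mm — 4 equal slices spanning the solid's height, so layer i sits at z = i·h/4 — gives 4 non-empty perimeters. Each is a 9-segment closed polygon; G0 lifts to the layer z and rapids to the start vertex, then G1 traces the edges.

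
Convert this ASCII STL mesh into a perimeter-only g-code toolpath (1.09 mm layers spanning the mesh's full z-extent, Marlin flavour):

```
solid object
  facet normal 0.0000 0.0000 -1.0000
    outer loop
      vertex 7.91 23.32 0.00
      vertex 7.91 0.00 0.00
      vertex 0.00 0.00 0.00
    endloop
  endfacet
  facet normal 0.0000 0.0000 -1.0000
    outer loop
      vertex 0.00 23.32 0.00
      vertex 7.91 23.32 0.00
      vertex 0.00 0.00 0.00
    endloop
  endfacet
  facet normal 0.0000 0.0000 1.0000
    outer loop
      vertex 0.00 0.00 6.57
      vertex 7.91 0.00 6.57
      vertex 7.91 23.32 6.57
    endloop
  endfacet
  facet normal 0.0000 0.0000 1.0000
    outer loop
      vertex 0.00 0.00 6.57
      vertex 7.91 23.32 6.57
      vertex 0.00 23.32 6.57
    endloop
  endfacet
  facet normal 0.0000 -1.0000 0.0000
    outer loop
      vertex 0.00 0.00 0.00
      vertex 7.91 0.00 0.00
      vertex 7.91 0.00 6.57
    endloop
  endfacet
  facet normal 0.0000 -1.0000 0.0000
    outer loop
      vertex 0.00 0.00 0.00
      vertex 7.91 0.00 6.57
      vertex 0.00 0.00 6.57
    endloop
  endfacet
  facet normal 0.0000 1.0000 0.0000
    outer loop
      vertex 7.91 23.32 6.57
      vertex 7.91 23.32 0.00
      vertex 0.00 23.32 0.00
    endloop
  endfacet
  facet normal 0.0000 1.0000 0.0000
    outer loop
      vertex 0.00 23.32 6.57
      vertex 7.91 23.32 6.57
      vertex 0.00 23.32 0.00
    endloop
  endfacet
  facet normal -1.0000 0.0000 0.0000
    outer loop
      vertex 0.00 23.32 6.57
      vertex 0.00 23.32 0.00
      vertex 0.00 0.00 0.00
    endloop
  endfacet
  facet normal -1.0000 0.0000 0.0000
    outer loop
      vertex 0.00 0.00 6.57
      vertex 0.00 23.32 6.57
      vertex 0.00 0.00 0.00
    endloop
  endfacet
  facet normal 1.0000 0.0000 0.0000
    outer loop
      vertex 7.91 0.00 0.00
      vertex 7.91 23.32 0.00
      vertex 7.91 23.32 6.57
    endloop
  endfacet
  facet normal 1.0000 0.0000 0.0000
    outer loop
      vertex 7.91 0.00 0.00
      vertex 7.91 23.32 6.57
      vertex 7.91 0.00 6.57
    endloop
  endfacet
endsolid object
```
; perimeter-only toolpath
G21 ; units = mm
G90 ; absolute positioning
G28 ; home
; layer 1
G0 Z1.09
G0 X0.00 Y0.00
G1 X7.91 Y0.00
G1 X7.91 Y23.32
G1 X0.00 Y23.32
G1 X0.00 Y0.00
; layer 2
G0 Z2.19
G0 X0.00 Y0.00
G1 X7.91 Y0.00
G1 X7.91 Y23.32
G1 X0.00 Y23.32
G1 X0.00 Y0.00
; layer 3
G0 Z3.29
G0 X0.00 Y0.00
G1 X7.91 Y0.00
G1 X7.91 Y23.32
G1 X0.00 Y23.32
G1 X0.00 Y0.00
; layer 4
G0 Z4.38
G0 X0.00 Y0.00
G1 X7.91 Y0.00
G1 X7.91 Y23.32
G1 X0.00 Y23.32
G1 X0.00 Y0.00
; layer 5
G0 Z5.47
G0 X0.00 Y0.00
G1 X7.91 Y0.00
G1 X7.91 Y23.32
G1 X0.00 Y23.32
G1 X0.00 Y0.00
; layer 6
G0 Z6.57
G0 X0.00 Y0.00
G1 X7.91 Y0.00
G1 X7.91 Y23.32
G1 X0.00 Y23.32
G1 X0.00 Y0.00
M2 ; end

The solid is a rectangular box, roughly 7.91 × 23.3 mm footprint and 6.57 mm tall. Slicing at Δz = 1.09 mm — 6 equal slices spanning the solid's height, so layer i sits at z = i·h/6 — gives 6 non-empty perimeters. Each is a 4-segment closed polygon; G0 lifts to the layer z and rapids to the start vertex, then G1 traces the edges.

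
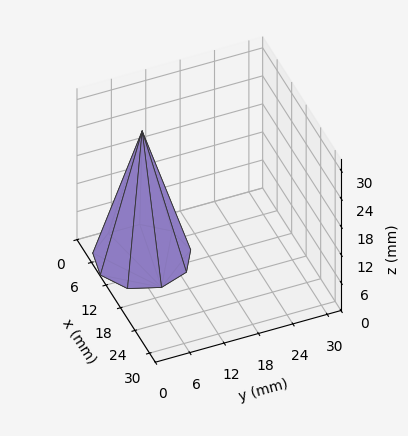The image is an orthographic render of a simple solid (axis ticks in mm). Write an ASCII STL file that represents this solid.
Reading the render: the shape is a regular 9-sided pyramid, base circumscribed radius ≈ 8 mm, apex at z ≈ 27 mm (dimensions read to the nearest mm from the axis ticks). For the STL, each face is triangulated and given an outward normal.

solid part
  facet normal 0.0000 0.0000 -1.0000
    outer loop
      vertex 9.39 15.88 0.00
      vertex 14.13 13.14 0.00
      vertex 16.00 8.00 0.00
    endloop
  endfacet
  facet normal 0.0000 0.0000 -1.0000
    outer loop
      vertex 4.00 14.93 0.00
      vertex 9.39 15.88 0.00
      vertex 16.00 8.00 0.00
    endloop
  endfacet
  facet normal 0.0000 0.0000 -1.0000
    outer loop
      vertex 0.48 10.74 0.00
      vertex 4.00 14.93 0.00
      vertex 16.00 8.00 0.00
    endloop
  endfacet
  facet normal 0.0000 0.0000 -1.0000
    outer loop
      vertex 0.48 5.26 0.00
      vertex 0.48 10.74 0.00
      vertex 16.00 8.00 0.00
    endloop
  endfacet
  facet normal 0.0000 0.0000 -1.0000
    outer loop
      vertex 4.00 1.07 0.00
      vertex 0.48 5.26 0.00
      vertex 16.00 8.00 0.00
    endloop
  endfacet
  facet normal 0.0000 0.0000 -1.0000
    outer loop
      vertex 9.39 0.12 0.00
      vertex 4.00 1.07 0.00
      vertex 16.00 8.00 0.00
    endloop
  endfacet
  facet normal 0.0000 0.0000 -1.0000
    outer loop
      vertex 14.13 2.86 0.00
      vertex 9.39 0.12 0.00
      vertex 16.00 8.00 0.00
    endloop
  endfacet
  facet normal 0.9053 0.3294 0.2682
    outer loop
      vertex 16.00 8.00 0.00
      vertex 14.13 13.14 0.00
      vertex 8.00 8.00 27.00
    endloop
  endfacet
  facet normal 0.4821 0.8340 0.2682
    outer loop
      vertex 14.13 13.14 0.00
      vertex 9.39 15.88 0.00
      vertex 8.00 8.00 27.00
    endloop
  endfacet
  facet normal -0.1672 0.9487 0.2683
    outer loop
      vertex 9.39 15.88 0.00
      vertex 4.00 14.93 0.00
      vertex 8.00 8.00 27.00
    endloop
  endfacet
  facet normal -0.7376 0.6196 0.2683
    outer loop
      vertex 4.00 14.93 0.00
      vertex 0.48 10.74 0.00
      vertex 8.00 8.00 27.00
    endloop
  endfacet
  facet normal -0.9633 0.0000 0.2683
    outer loop
      vertex 0.48 10.74 0.00
      vertex 0.48 5.26 0.00
      vertex 8.00 8.00 27.00
    endloop
  endfacet
  facet normal -0.7376 -0.6196 0.2683
    outer loop
      vertex 0.48 5.26 0.00
      vertex 4.00 1.07 0.00
      vertex 8.00 8.00 27.00
    endloop
  endfacet
  facet normal -0.1672 -0.9487 0.2683
    outer loop
      vertex 4.00 1.07 0.00
      vertex 9.39 0.12 0.00
      vertex 8.00 8.00 27.00
    endloop
  endfacet
  facet normal 0.4821 -0.8340 0.2682
    outer loop
      vertex 9.39 0.12 0.00
      vertex 14.13 2.86 0.00
      vertex 8.00 8.00 27.00
    endloop
  endfacet
  facet normal 0.9053 -0.3294 0.2682
    outer loop
      vertex 14.13 2.86 0.00
      vertex 16.00 8.00 0.00
      vertex 8.00 8.00 27.00
    endloop
  endfacet
endsolid part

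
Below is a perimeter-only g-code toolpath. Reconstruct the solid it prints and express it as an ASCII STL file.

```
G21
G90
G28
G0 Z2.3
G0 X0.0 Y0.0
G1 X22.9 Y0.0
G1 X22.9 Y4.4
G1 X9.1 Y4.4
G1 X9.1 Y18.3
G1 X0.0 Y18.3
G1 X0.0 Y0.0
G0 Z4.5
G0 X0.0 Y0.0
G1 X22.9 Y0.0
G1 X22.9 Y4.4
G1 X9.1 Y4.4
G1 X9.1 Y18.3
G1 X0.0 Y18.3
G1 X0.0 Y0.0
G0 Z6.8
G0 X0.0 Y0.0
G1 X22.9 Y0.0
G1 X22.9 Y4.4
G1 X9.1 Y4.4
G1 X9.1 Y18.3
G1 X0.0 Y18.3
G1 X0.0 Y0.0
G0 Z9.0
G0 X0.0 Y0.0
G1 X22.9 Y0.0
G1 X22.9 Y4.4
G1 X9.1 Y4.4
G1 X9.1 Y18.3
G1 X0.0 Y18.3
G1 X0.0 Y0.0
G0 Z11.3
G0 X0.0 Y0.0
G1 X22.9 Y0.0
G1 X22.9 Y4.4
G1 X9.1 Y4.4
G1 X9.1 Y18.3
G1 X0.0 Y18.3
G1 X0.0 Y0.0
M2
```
solid part
  facet normal 0.0000 0.0000 -1.0000
    outer loop
      vertex 22.9 4.4 0.0
      vertex 22.9 0.0 0.0
      vertex 0.0 0.0 0.0
    endloop
  endfacet
  facet normal 0.0000 0.0000 -1.0000
    outer loop
      vertex 9.1 4.4 0.0
      vertex 22.9 4.4 0.0
      vertex 0.0 0.0 0.0
    endloop
  endfacet
  facet normal 0.0000 0.0000 -1.0000
    outer loop
      vertex 9.1 18.3 0.0
      vertex 9.1 4.4 0.0
      vertex 0.0 0.0 0.0
    endloop
  endfacet
  facet normal 0.0000 0.0000 -1.0000
    outer loop
      vertex 0.0 18.3 0.0
      vertex 9.1 18.3 0.0
      vertex 0.0 0.0 0.0
    endloop
  endfacet
  facet normal 0.0000 0.0000 1.0000
    outer loop
      vertex 0.0 0.0 11.3
      vertex 22.9 0.0 11.3
      vertex 22.9 4.4 11.3
    endloop
  endfacet
  facet normal 0.0000 0.0000 1.0000
    outer loop
      vertex 0.0 0.0 11.3
      vertex 22.9 4.4 11.3
      vertex 9.1 4.4 11.3
    endloop
  endfacet
  facet normal 0.0000 0.0000 1.0000
    outer loop
      vertex 0.0 0.0 11.3
      vertex 9.1 4.4 11.3
      vertex 9.1 18.3 11.3
    endloop
  endfacet
  facet normal 0.0000 0.0000 1.0000
    outer loop
      vertex 0.0 0.0 11.3
      vertex 9.1 18.3 11.3
      vertex 0.0 18.3 11.3
    endloop
  endfacet
  facet normal 0.0000 -1.0000 0.0000
    outer loop
      vertex 0.0 0.0 0.0
      vertex 22.9 0.0 0.0
      vertex 22.9 0.0 11.3
    endloop
  endfacet
  facet normal 0.0000 -1.0000 0.0000
    outer loop
      vertex 0.0 0.0 0.0
      vertex 22.9 0.0 11.3
      vertex 0.0 0.0 11.3
    endloop
  endfacet
  facet normal 1.0000 0.0000 0.0000
    outer loop
      vertex 22.9 0.0 0.0
      vertex 22.9 4.4 0.0
      vertex 22.9 4.4 11.3
    endloop
  endfacet
  facet normal 1.0000 0.0000 0.0000
    outer loop
      vertex 22.9 0.0 0.0
      vertex 22.9 4.4 11.3
      vertex 22.9 0.0 11.3
    endloop
  endfacet
  facet normal 0.0000 1.0000 0.0000
    outer loop
      vertex 22.9 4.4 0.0
      vertex 9.1 4.4 0.0
      vertex 9.1 4.4 11.3
    endloop
  endfacet
  facet normal 0.0000 1.0000 0.0000
    outer loop
      vertex 22.9 4.4 0.0
      vertex 9.1 4.4 11.3
      vertex 22.9 4.4 11.3
    endloop
  endfacet
  facet normal 1.0000 0.0000 0.0000
    outer loop
      vertex 9.1 4.4 0.0
      vertex 9.1 18.3 0.0
      vertex 9.1 18.3 11.3
    endloop
  endfacet
  facet normal 1.0000 0.0000 0.0000
    outer loop
      vertex 9.1 4.4 0.0
      vertex 9.1 18.3 11.3
      vertex 9.1 4.4 11.3
    endloop
  endfacet
  facet normal 0.0000 1.0000 0.0000
    outer loop
      vertex 9.1 18.3 0.0
      vertex 0.0 18.3 0.0
      vertex 0.0 18.3 11.3
    endloop
  endfacet
  facet normal 0.0000 1.0000 0.0000
    outer loop
      vertex 9.1 18.3 0.0
      vertex 0.0 18.3 11.3
      vertex 9.1 18.3 11.3
    endloop
  endfacet
  facet normal -1.0000 0.0000 0.0000
    outer loop
      vertex 0.0 18.3 0.0
      vertex 0.0 0.0 0.0
      vertex 0.0 0.0 11.3
    endloop
  endfacet
  facet normal -1.0000 0.0000 0.0000
    outer loop
      vertex 0.0 18.3 0.0
      vertex 0.0 0.0 11.3
      vertex 0.0 18.3 11.3
    endloop
  endfacet
endsolid part

The G0 Z moves step by Δz≈2.3 mm. Every layer's G1 loop is the same polygon, so the solid is a straight extrusion of it from z=0 to z≈11.3. Closing with flat bottom and top caps and triangulating gives 20 facets — an L-shaped prism: outer 22.9 × 18.3 mm, arm thicknesses ≈ 4.4 mm (horizontal) and 9.1 mm (vertical), extruded 11.3 mm in z.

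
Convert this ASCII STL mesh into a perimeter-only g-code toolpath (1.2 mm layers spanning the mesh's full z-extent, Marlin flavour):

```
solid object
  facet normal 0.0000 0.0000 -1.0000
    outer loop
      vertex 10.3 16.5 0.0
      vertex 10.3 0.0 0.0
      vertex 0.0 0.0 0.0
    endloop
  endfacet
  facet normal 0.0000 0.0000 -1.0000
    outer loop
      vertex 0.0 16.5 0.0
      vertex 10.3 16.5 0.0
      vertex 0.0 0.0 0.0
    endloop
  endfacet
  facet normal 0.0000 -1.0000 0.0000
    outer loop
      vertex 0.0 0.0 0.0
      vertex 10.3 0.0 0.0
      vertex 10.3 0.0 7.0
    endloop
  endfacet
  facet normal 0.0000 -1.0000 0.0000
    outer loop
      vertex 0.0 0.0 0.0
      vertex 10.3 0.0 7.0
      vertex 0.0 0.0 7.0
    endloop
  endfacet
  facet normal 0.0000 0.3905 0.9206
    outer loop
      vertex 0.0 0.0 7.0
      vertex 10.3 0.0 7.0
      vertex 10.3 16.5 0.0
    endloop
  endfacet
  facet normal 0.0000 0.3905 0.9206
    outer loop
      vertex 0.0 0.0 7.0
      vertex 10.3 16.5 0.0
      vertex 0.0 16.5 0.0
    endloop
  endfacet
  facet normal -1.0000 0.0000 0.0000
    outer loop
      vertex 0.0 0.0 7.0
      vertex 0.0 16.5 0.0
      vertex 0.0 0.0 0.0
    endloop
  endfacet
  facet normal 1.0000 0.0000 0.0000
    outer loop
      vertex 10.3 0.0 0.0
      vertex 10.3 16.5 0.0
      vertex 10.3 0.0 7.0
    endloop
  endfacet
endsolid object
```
; perimeter-only toolpath
G21 ; units = mm
G90 ; absolute positioning
G28 ; home
; layer 1
G0 Z1.2
G0 X0.0 Y0.0
G1 X10.3 Y0.0
G1 X10.3 Y13.7
G1 X0.0 Y13.7
G1 X0.0 Y0.0
; layer 2
G0 Z2.3
G0 X0.0 Y0.0
G1 X10.3 Y0.0
G1 X10.3 Y11.0
G1 X0.0 Y11.0
G1 X0.0 Y0.0
; layer 3
G0 Z3.5
G0 X0.0 Y0.0
G1 X10.3 Y0.0
G1 X10.3 Y8.2
G1 X0.0 Y8.2
G1 X0.0 Y0.0
; layer 4
G0 Z4.7
G0 X0.0 Y0.0
G1 X10.3 Y0.0
G1 X10.3 Y5.5
G1 X0.0 Y5.5
G1 X0.0 Y0.0
; layer 5
G0 Z5.8
G0 X0.0 Y0.0
G1 X10.3 Y0.0
G1 X10.3 Y2.7
G1 X0.0 Y2.7
G1 X0.0 Y0.0
M2 ; end

The solid is a wedge (ramp): 10.3 × 16.5 mm base, rising to 7 mm along the y=0 edge and sloping linearly to z=0 at y=16.5. Slicing at Δz = 1.2 mm — 6 equal slices spanning the solid's height, so layer i sits at z = i·h/6 — gives 5 non-empty perimeters. Each is a 4-segment closed polygon; G0 lifts to the layer z and rapids to the start vertex, then G1 traces the edges. The cross-section shrinks linearly with z (the slice at the apex is degenerate and omitted).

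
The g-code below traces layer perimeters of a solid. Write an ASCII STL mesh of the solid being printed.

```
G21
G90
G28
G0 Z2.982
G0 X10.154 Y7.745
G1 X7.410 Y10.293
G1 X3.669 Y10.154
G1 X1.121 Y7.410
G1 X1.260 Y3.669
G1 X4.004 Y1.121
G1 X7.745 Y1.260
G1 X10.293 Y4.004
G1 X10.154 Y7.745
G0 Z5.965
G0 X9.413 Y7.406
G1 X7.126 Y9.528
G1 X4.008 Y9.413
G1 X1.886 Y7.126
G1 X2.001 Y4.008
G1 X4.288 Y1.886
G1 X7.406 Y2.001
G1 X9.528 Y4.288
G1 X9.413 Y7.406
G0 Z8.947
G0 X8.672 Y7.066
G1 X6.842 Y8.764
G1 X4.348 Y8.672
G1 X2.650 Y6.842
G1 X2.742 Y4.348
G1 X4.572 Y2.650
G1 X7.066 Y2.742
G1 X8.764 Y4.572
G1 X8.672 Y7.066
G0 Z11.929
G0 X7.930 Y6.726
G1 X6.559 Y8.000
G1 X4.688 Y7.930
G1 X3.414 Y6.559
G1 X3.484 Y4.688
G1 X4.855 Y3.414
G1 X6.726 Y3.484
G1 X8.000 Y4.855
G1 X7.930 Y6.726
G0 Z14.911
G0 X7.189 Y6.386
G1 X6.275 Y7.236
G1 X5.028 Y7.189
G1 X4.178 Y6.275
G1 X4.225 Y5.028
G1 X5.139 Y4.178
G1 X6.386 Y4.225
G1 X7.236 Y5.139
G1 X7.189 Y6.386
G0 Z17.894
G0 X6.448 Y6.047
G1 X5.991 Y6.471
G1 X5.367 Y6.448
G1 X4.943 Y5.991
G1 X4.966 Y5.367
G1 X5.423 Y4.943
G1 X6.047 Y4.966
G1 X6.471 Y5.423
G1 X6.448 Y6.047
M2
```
solid part
  facet normal 0.0000 0.0000 -1.0000
    outer loop
      vertex 3.329 10.895 0.000
      vertex 7.694 11.057 0.000
      vertex 10.895 8.085 0.000
    endloop
  endfacet
  facet normal 0.0000 0.0000 -1.0000
    outer loop
      vertex 0.357 7.694 0.000
      vertex 3.329 10.895 0.000
      vertex 10.895 8.085 0.000
    endloop
  endfacet
  facet normal 0.0000 0.0000 -1.0000
    outer loop
      vertex 0.519 3.329 0.000
      vertex 0.357 7.694 0.000
      vertex 10.895 8.085 0.000
    endloop
  endfacet
  facet normal 0.0000 0.0000 -1.0000
    outer loop
      vertex 3.720 0.357 0.000
      vertex 0.519 3.329 0.000
      vertex 10.895 8.085 0.000
    endloop
  endfacet
  facet normal 0.0000 0.0000 -1.0000
    outer loop
      vertex 8.085 0.519 0.000
      vertex 3.720 0.357 0.000
      vertex 10.895 8.085 0.000
    endloop
  endfacet
  facet normal 0.0000 0.0000 -1.0000
    outer loop
      vertex 11.057 3.720 0.000
      vertex 8.085 0.519 0.000
      vertex 10.895 8.085 0.000
    endloop
  endfacet
  facet normal 0.6597 0.7105 0.2449
    outer loop
      vertex 10.895 8.085 0.000
      vertex 7.694 11.057 0.000
      vertex 5.707 5.707 20.876
    endloop
  endfacet
  facet normal -0.0360 0.9689 0.2449
    outer loop
      vertex 7.694 11.057 0.000
      vertex 3.329 10.895 0.000
      vertex 5.707 5.707 20.876
    endloop
  endfacet
  facet normal -0.7105 0.6597 0.2449
    outer loop
      vertex 3.329 10.895 0.000
      vertex 0.357 7.694 0.000
      vertex 5.707 5.707 20.876
    endloop
  endfacet
  facet normal -0.9689 -0.0360 0.2449
    outer loop
      vertex 0.357 7.694 0.000
      vertex 0.519 3.329 0.000
      vertex 5.707 5.707 20.876
    endloop
  endfacet
  facet normal -0.6597 -0.7105 0.2449
    outer loop
      vertex 0.519 3.329 0.000
      vertex 3.720 0.357 0.000
      vertex 5.707 5.707 20.876
    endloop
  endfacet
  facet normal 0.0360 -0.9689 0.2449
    outer loop
      vertex 3.720 0.357 0.000
      vertex 8.085 0.519 0.000
      vertex 5.707 5.707 20.876
    endloop
  endfacet
  facet normal 0.7105 -0.6597 0.2449
    outer loop
      vertex 8.085 0.519 0.000
      vertex 11.057 3.720 0.000
      vertex 5.707 5.707 20.876
    endloop
  endfacet
  facet normal 0.9689 0.0360 0.2449
    outer loop
      vertex 11.057 3.720 0.000
      vertex 10.895 8.085 0.000
      vertex 5.707 5.707 20.876
    endloop
  endfacet
endsolid part

The G0 Z moves step by Δz≈2.982 mm. The G1 loops shrink linearly with z, so the solid tapers from its base footprint up to z≈20.9. Closing with a flat bottom cap and the tapered top and triangulating gives 14 facets — a regular 8-sided pyramid, base circumscribed radius ≈ 5.71 mm, apex at z ≈ 20.9 mm.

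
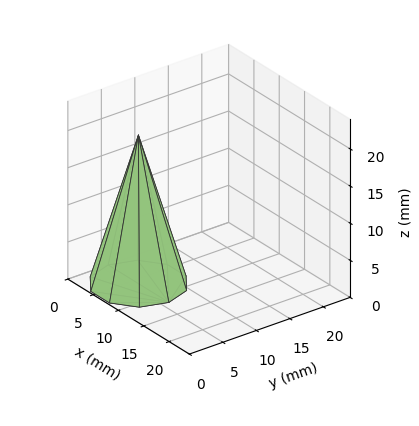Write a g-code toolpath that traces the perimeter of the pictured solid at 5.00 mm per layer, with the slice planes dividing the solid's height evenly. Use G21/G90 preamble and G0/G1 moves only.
Reading the render: the shape is a regular 10-sided pyramid, base circumscribed radius ≈ 6 mm, apex at z ≈ 20 mm (dimensions read to the nearest mm from the axis ticks). For the g-code, the solid's height is divided into equal slices at the stated Δz and each level perimeter traced with G1 moves after a G0 lift.

; perimeter-only toolpath
G21 ; units = mm
G90 ; absolute positioning
G28 ; home
; layer 1
G0 Z5.00
G0 X10.50 Y6.00
G1 X9.64 Y8.65
G1 X7.39 Y10.28
G1 X4.61 Y10.28
G1 X2.36 Y8.65
G1 X1.50 Y6.00
G1 X2.36 Y3.35
G1 X4.61 Y1.72
G1 X7.39 Y1.72
G1 X9.64 Y3.35
G1 X10.50 Y6.00
; layer 2
G0 Z10.00
G0 X9.00 Y6.00
G1 X8.43 Y7.76
G1 X6.92 Y8.86
G1 X5.08 Y8.86
G1 X3.58 Y7.76
G1 X3.00 Y6.00
G1 X3.58 Y4.24
G1 X5.08 Y3.15
G1 X6.92 Y3.15
G1 X8.43 Y4.24
G1 X9.00 Y6.00
; layer 3
G0 Z15.00
G0 X7.50 Y6.00
G1 X7.21 Y6.88
G1 X6.46 Y7.43
G1 X5.54 Y7.43
G1 X4.79 Y6.88
G1 X4.50 Y6.00
G1 X4.79 Y5.12
G1 X5.54 Y4.57
G1 X6.46 Y4.57
G1 X7.21 Y5.12
G1 X7.50 Y6.00
M2 ; end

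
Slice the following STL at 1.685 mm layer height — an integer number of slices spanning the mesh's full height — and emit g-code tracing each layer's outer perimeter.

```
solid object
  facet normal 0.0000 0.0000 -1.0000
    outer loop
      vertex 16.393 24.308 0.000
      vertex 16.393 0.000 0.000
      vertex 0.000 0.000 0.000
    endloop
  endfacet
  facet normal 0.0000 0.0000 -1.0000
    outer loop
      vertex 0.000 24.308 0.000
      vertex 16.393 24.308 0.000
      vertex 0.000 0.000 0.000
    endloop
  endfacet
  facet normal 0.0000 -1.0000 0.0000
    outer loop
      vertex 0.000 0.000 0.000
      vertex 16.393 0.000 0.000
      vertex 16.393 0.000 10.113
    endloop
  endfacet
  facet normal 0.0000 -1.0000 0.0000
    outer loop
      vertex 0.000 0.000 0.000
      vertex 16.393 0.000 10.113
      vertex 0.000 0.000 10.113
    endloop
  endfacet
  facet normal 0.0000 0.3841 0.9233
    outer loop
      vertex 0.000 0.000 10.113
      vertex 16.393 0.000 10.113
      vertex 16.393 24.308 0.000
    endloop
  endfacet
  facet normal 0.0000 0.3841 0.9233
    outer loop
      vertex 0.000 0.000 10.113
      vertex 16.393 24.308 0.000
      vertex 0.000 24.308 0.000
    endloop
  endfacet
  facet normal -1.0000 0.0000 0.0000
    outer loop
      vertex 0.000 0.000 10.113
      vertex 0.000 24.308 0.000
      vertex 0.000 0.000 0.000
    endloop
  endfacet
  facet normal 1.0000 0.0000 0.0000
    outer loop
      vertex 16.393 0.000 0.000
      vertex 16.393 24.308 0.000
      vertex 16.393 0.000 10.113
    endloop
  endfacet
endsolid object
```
; perimeter-only toolpath
G21 ; units = mm
G90 ; absolute positioning
G28 ; home
; layer 1
G0 Z1.685
G0 X0.000 Y0.000
G1 X16.393 Y0.000
G1 X16.393 Y20.257
G1 X0.000 Y20.257
G1 X0.000 Y0.000
; layer 2
G0 Z3.371
G0 X0.000 Y0.000
G1 X16.393 Y0.000
G1 X16.393 Y16.205
G1 X0.000 Y16.205
G1 X0.000 Y0.000
; layer 3
G0 Z5.056
G0 X0.000 Y0.000
G1 X16.393 Y0.000
G1 X16.393 Y12.154
G1 X0.000 Y12.154
G1 X0.000 Y0.000
; layer 4
G0 Z6.742
G0 X0.000 Y0.000
G1 X16.393 Y0.000
G1 X16.393 Y8.103
G1 X0.000 Y8.103
G1 X0.000 Y0.000
; layer 5
G0 Z8.428
G0 X0.000 Y0.000
G1 X16.393 Y0.000
G1 X16.393 Y4.051
G1 X0.000 Y4.051
G1 X0.000 Y0.000
M2 ; end

The solid is a wedge (ramp): 16.4 × 24.3 mm base, rising to 10.1 mm along the y=0 edge and sloping linearly to z=0 at y=24.3. Slicing at Δz = 1.685 mm — 6 equal slices spanning the solid's height, so layer i sits at z = i·h/6 — gives 5 non-empty perimeters. Each is a 4-segment closed polygon; G0 lifts to the layer z and rapids to the start vertex, then G1 traces the edges. The cross-section shrinks linearly with z (the slice at the apex is degenerate and omitted).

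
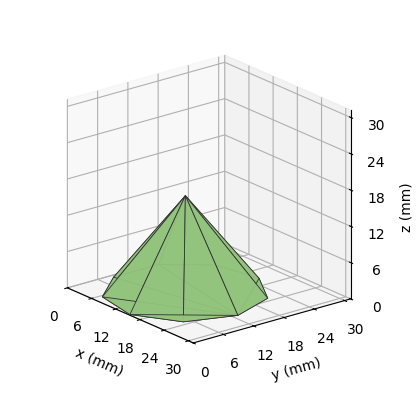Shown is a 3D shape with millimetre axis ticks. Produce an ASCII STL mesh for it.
Reading the render: the shape is a regular 9-sided pyramid, base circumscribed radius ≈ 13 mm, apex at z ≈ 16 mm (dimensions read to the nearest mm from the axis ticks). For the STL, each face is triangulated and given an outward normal.

solid part
  facet normal 0.0000 0.0000 -1.0000
    outer loop
      vertex 15.26 25.80 0.00
      vertex 22.96 21.36 0.00
      vertex 26.00 13.00 0.00
    endloop
  endfacet
  facet normal 0.0000 0.0000 -1.0000
    outer loop
      vertex 6.50 24.26 0.00
      vertex 15.26 25.80 0.00
      vertex 26.00 13.00 0.00
    endloop
  endfacet
  facet normal 0.0000 0.0000 -1.0000
    outer loop
      vertex 0.78 17.45 0.00
      vertex 6.50 24.26 0.00
      vertex 26.00 13.00 0.00
    endloop
  endfacet
  facet normal 0.0000 0.0000 -1.0000
    outer loop
      vertex 0.78 8.55 0.00
      vertex 0.78 17.45 0.00
      vertex 26.00 13.00 0.00
    endloop
  endfacet
  facet normal 0.0000 0.0000 -1.0000
    outer loop
      vertex 6.50 1.74 0.00
      vertex 0.78 8.55 0.00
      vertex 26.00 13.00 0.00
    endloop
  endfacet
  facet normal 0.0000 0.0000 -1.0000
    outer loop
      vertex 15.26 0.20 0.00
      vertex 6.50 1.74 0.00
      vertex 26.00 13.00 0.00
    endloop
  endfacet
  facet normal 0.0000 0.0000 -1.0000
    outer loop
      vertex 22.96 4.64 0.00
      vertex 15.26 0.20 0.00
      vertex 26.00 13.00 0.00
    endloop
  endfacet
  facet normal 0.7469 0.2716 0.6069
    outer loop
      vertex 26.00 13.00 0.00
      vertex 22.96 21.36 0.00
      vertex 13.00 13.00 16.00
    endloop
  endfacet
  facet normal 0.3970 0.6885 0.6069
    outer loop
      vertex 22.96 21.36 0.00
      vertex 15.26 25.80 0.00
      vertex 13.00 13.00 16.00
    endloop
  endfacet
  facet normal -0.1376 0.7828 0.6068
    outer loop
      vertex 15.26 25.80 0.00
      vertex 6.50 24.26 0.00
      vertex 13.00 13.00 16.00
    endloop
  endfacet
  facet normal -0.6086 0.5112 0.6069
    outer loop
      vertex 6.50 24.26 0.00
      vertex 0.78 17.45 0.00
      vertex 13.00 13.00 16.00
    endloop
  endfacet
  facet normal -0.7947 0.0000 0.6070
    outer loop
      vertex 0.78 17.45 0.00
      vertex 0.78 8.55 0.00
      vertex 13.00 13.00 16.00
    endloop
  endfacet
  facet normal -0.6086 -0.5112 0.6069
    outer loop
      vertex 0.78 8.55 0.00
      vertex 6.50 1.74 0.00
      vertex 13.00 13.00 16.00
    endloop
  endfacet
  facet normal -0.1376 -0.7828 0.6068
    outer loop
      vertex 6.50 1.74 0.00
      vertex 15.26 0.20 0.00
      vertex 13.00 13.00 16.00
    endloop
  endfacet
  facet normal 0.3970 -0.6885 0.6069
    outer loop
      vertex 15.26 0.20 0.00
      vertex 22.96 4.64 0.00
      vertex 13.00 13.00 16.00
    endloop
  endfacet
  facet normal 0.7469 -0.2716 0.6069
    outer loop
      vertex 22.96 4.64 0.00
      vertex 26.00 13.00 0.00
      vertex 13.00 13.00 16.00
    endloop
  endfacet
endsolid part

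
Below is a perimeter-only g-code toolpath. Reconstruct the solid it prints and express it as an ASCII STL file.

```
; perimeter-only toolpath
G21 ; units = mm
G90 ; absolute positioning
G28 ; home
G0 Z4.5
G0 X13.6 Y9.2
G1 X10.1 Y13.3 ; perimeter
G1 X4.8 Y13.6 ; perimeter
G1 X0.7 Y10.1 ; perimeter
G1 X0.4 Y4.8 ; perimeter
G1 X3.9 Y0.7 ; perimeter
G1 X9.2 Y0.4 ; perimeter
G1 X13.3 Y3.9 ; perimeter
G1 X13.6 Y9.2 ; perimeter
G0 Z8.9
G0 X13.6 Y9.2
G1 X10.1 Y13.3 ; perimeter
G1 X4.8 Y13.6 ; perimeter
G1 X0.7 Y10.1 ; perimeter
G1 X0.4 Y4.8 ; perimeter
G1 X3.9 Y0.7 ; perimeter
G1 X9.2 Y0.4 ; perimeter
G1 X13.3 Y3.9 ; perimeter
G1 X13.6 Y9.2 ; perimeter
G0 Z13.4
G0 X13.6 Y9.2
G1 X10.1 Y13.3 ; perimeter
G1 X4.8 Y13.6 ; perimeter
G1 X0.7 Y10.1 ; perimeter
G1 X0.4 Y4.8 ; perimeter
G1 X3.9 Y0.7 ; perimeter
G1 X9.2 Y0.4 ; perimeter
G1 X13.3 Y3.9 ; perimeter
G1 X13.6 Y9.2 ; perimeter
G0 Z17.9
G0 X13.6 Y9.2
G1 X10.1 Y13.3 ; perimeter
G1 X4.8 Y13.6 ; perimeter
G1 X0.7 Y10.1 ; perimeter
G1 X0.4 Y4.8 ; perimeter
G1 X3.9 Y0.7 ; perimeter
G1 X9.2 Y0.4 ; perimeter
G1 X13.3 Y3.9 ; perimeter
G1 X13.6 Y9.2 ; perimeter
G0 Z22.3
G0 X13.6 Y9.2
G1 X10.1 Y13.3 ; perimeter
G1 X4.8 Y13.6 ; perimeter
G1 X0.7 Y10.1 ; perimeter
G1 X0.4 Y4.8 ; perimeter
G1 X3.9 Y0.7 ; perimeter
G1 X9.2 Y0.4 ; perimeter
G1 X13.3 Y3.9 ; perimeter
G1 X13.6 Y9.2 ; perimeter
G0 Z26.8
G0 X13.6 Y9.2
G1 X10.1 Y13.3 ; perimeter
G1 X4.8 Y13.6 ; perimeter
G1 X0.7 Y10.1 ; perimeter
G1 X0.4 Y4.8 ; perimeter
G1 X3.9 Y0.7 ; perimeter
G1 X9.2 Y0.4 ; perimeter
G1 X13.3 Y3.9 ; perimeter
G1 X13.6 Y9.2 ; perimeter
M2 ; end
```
solid part
  facet normal 0.0000 0.0000 -1.0000
    outer loop
      vertex 4.8 13.6 0.0
      vertex 10.1 13.3 0.0
      vertex 13.6 9.2 0.0
    endloop
  endfacet
  facet normal 0.0000 0.0000 -1.0000
    outer loop
      vertex 0.7 10.1 0.0
      vertex 4.8 13.6 0.0
      vertex 13.6 9.2 0.0
    endloop
  endfacet
  facet normal 0.0000 0.0000 -1.0000
    outer loop
      vertex 0.4 4.8 0.0
      vertex 0.7 10.1 0.0
      vertex 13.6 9.2 0.0
    endloop
  endfacet
  facet normal 0.0000 0.0000 -1.0000
    outer loop
      vertex 3.9 0.7 0.0
      vertex 0.4 4.8 0.0
      vertex 13.6 9.2 0.0
    endloop
  endfacet
  facet normal 0.0000 0.0000 -1.0000
    outer loop
      vertex 9.2 0.4 0.0
      vertex 3.9 0.7 0.0
      vertex 13.6 9.2 0.0
    endloop
  endfacet
  facet normal 0.0000 0.0000 -1.0000
    outer loop
      vertex 13.3 3.9 0.0
      vertex 9.2 0.4 0.0
      vertex 13.6 9.2 0.0
    endloop
  endfacet
  facet normal 0.0000 0.0000 1.0000
    outer loop
      vertex 13.6 9.2 26.8
      vertex 10.1 13.3 26.8
      vertex 4.8 13.6 26.8
    endloop
  endfacet
  facet normal 0.0000 0.0000 1.0000
    outer loop
      vertex 13.6 9.2 26.8
      vertex 4.8 13.6 26.8
      vertex 0.7 10.1 26.8
    endloop
  endfacet
  facet normal 0.0000 0.0000 1.0000
    outer loop
      vertex 13.6 9.2 26.8
      vertex 0.7 10.1 26.8
      vertex 0.4 4.8 26.8
    endloop
  endfacet
  facet normal 0.0000 0.0000 1.0000
    outer loop
      vertex 13.6 9.2 26.8
      vertex 0.4 4.8 26.8
      vertex 3.9 0.7 26.8
    endloop
  endfacet
  facet normal 0.0000 0.0000 1.0000
    outer loop
      vertex 13.6 9.2 26.8
      vertex 3.9 0.7 26.8
      vertex 9.2 0.4 26.8
    endloop
  endfacet
  facet normal 0.0000 0.0000 1.0000
    outer loop
      vertex 13.6 9.2 26.8
      vertex 9.2 0.4 26.8
      vertex 13.3 3.9 26.8
    endloop
  endfacet
  facet normal 0.7606 0.6493 0.0000
    outer loop
      vertex 13.6 9.2 0.0
      vertex 10.1 13.3 0.0
      vertex 10.1 13.3 26.8
    endloop
  endfacet
  facet normal 0.7606 0.6493 0.0000
    outer loop
      vertex 13.6 9.2 0.0
      vertex 10.1 13.3 26.8
      vertex 13.6 9.2 26.8
    endloop
  endfacet
  facet normal 0.0565 0.9984 0.0000
    outer loop
      vertex 10.1 13.3 0.0
      vertex 4.8 13.6 0.0
      vertex 4.8 13.6 26.8
    endloop
  endfacet
  facet normal 0.0565 0.9984 0.0000
    outer loop
      vertex 10.1 13.3 0.0
      vertex 4.8 13.6 26.8
      vertex 10.1 13.3 26.8
    endloop
  endfacet
  facet normal -0.6493 0.7606 0.0000
    outer loop
      vertex 4.8 13.6 0.0
      vertex 0.7 10.1 0.0
      vertex 0.7 10.1 26.8
    endloop
  endfacet
  facet normal -0.6493 0.7606 0.0000
    outer loop
      vertex 4.8 13.6 0.0
      vertex 0.7 10.1 26.8
      vertex 4.8 13.6 26.8
    endloop
  endfacet
  facet normal -0.9984 0.0565 0.0000
    outer loop
      vertex 0.7 10.1 0.0
      vertex 0.4 4.8 0.0
      vertex 0.4 4.8 26.8
    endloop
  endfacet
  facet normal -0.9984 0.0565 0.0000
    outer loop
      vertex 0.7 10.1 0.0
      vertex 0.4 4.8 26.8
      vertex 0.7 10.1 26.8
    endloop
  endfacet
  facet normal -0.7606 -0.6493 0.0000
    outer loop
      vertex 0.4 4.8 0.0
      vertex 3.9 0.7 0.0
      vertex 3.9 0.7 26.8
    endloop
  endfacet
  facet normal -0.7606 -0.6493 0.0000
    outer loop
      vertex 0.4 4.8 0.0
      vertex 3.9 0.7 26.8
      vertex 0.4 4.8 26.8
    endloop
  endfacet
  facet normal -0.0565 -0.9984 0.0000
    outer loop
      vertex 3.9 0.7 0.0
      vertex 9.2 0.4 0.0
      vertex 9.2 0.4 26.8
    endloop
  endfacet
  facet normal -0.0565 -0.9984 0.0000
    outer loop
      vertex 3.9 0.7 0.0
      vertex 9.2 0.4 26.8
      vertex 3.9 0.7 26.8
    endloop
  endfacet
  facet normal 0.6493 -0.7606 0.0000
    outer loop
      vertex 9.2 0.4 0.0
      vertex 13.3 3.9 0.0
      vertex 13.3 3.9 26.8
    endloop
  endfacet
  facet normal 0.6493 -0.7606 0.0000
    outer loop
      vertex 9.2 0.4 0.0
      vertex 13.3 3.9 26.8
      vertex 9.2 0.4 26.8
    endloop
  endfacet
  facet normal 0.9984 -0.0565 0.0000
    outer loop
      vertex 13.3 3.9 0.0
      vertex 13.6 9.2 0.0
      vertex 13.6 9.2 26.8
    endloop
  endfacet
  facet normal 0.9984 -0.0565 0.0000
    outer loop
      vertex 13.3 3.9 0.0
      vertex 13.6 9.2 26.8
      vertex 13.3 3.9 26.8
    endloop
  endfacet
endsolid part

The G0 Z moves step by Δz≈4.5 mm. Every layer's G1 loop is the same polygon, so the solid is a straight extrusion of it from z=0 to z≈26.8. Closing with flat bottom and top caps and triangulating gives 28 facets — a regular 8-sided prism (a cylinder approximated with 8 flat sides), circumscribed radius ≈ 7 mm, height ≈ 26.8 mm.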